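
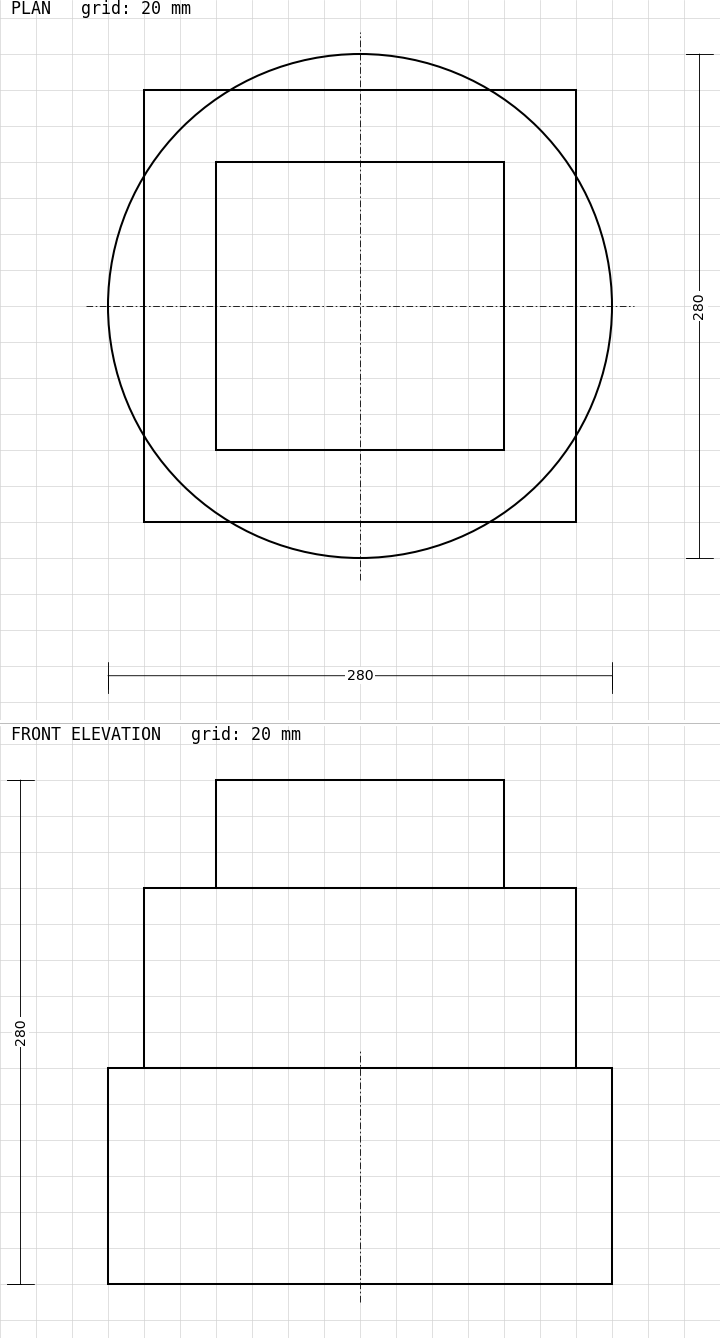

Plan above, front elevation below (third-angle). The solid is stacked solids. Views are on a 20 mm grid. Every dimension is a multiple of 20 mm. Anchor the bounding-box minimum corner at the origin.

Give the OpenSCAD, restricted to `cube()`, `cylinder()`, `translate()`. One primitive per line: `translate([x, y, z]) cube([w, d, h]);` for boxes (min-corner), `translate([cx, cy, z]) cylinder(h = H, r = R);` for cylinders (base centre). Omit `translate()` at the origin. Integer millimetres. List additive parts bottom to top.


translate([140, 140, 0]) cylinder(h = 120, r = 140);
translate([20, 20, 120]) cube([240, 240, 100]);
translate([60, 60, 220]) cube([160, 160, 60]);


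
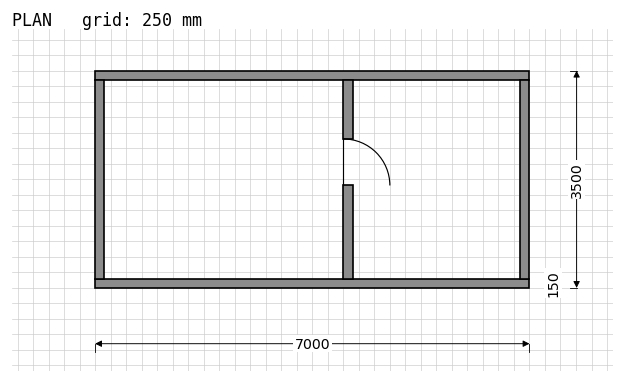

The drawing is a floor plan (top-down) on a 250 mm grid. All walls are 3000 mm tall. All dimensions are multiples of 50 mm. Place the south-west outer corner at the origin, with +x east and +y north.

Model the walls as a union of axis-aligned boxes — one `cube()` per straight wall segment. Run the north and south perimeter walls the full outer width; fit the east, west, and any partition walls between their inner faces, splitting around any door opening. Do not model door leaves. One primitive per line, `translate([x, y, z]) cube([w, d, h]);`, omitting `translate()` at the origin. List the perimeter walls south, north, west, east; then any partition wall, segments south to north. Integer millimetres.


cube([7000, 150, 3000]);
translate([0, 3350, 0]) cube([7000, 150, 3000]);
translate([0, 150, 0]) cube([150, 3200, 3000]);
translate([6850, 150, 0]) cube([150, 3200, 3000]);
translate([4000, 150, 0]) cube([150, 1500, 3000]);
translate([4000, 2400, 0]) cube([150, 950, 3000]);


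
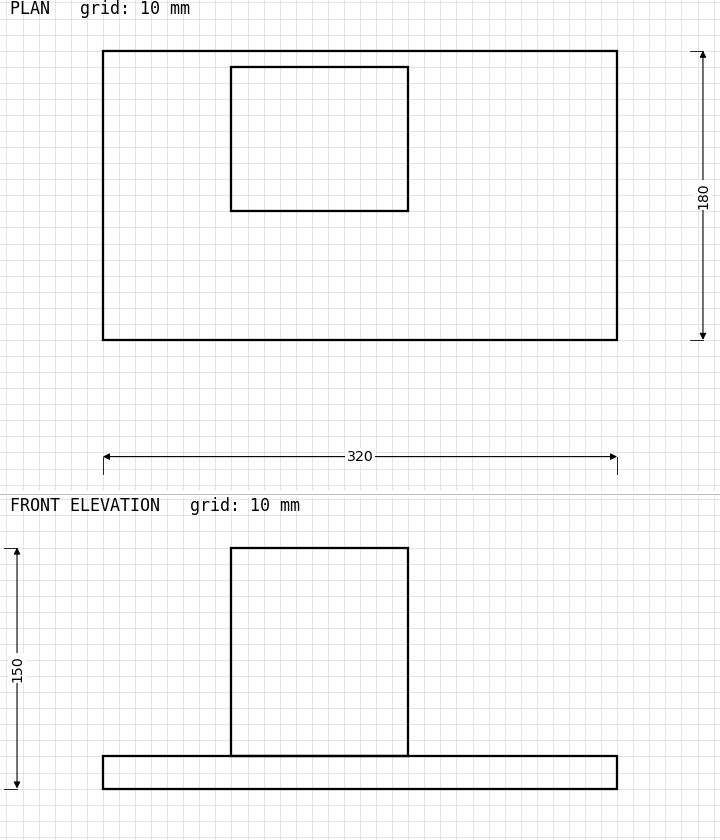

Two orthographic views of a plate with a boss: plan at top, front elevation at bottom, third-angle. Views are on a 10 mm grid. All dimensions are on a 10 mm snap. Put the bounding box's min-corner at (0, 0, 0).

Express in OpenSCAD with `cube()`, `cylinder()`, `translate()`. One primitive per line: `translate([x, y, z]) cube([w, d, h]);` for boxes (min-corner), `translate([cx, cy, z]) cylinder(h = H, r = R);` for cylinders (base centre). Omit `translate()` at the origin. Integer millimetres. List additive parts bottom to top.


cube([320, 180, 20]);
translate([80, 80, 20]) cube([110, 90, 130]);


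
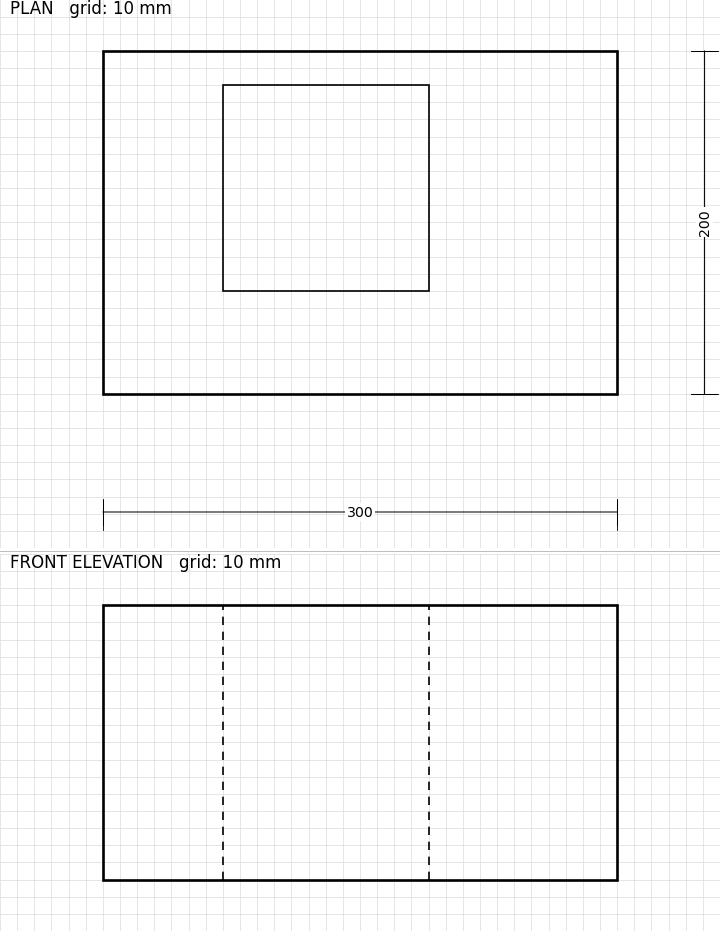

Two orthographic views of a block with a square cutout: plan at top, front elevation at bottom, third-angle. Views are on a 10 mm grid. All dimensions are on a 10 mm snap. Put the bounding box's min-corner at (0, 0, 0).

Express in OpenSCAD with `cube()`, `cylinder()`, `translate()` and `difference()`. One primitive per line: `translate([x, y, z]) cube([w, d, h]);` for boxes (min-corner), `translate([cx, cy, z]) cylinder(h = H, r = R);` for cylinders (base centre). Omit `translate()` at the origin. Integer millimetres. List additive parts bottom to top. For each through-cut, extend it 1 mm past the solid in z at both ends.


difference() {
  cube([300, 200, 160]);
  translate([70, 60, -1]) cube([120, 120, 162]);
}


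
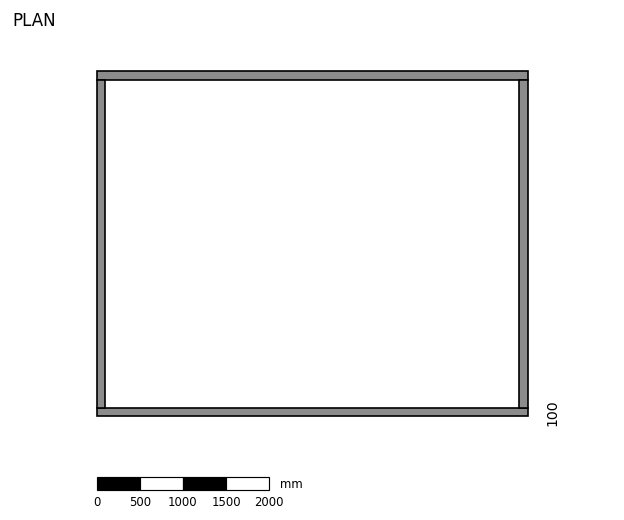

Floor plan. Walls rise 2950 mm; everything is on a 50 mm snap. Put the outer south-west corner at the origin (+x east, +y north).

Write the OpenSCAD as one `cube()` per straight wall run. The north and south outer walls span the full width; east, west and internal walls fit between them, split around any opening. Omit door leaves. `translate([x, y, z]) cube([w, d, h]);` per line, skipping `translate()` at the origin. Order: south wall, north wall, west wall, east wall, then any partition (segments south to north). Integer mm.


cube([5000, 100, 2950]);
translate([0, 3900, 0]) cube([5000, 100, 2950]);
translate([0, 100, 0]) cube([100, 3800, 2950]);
translate([4900, 100, 0]) cube([100, 3800, 2950]);


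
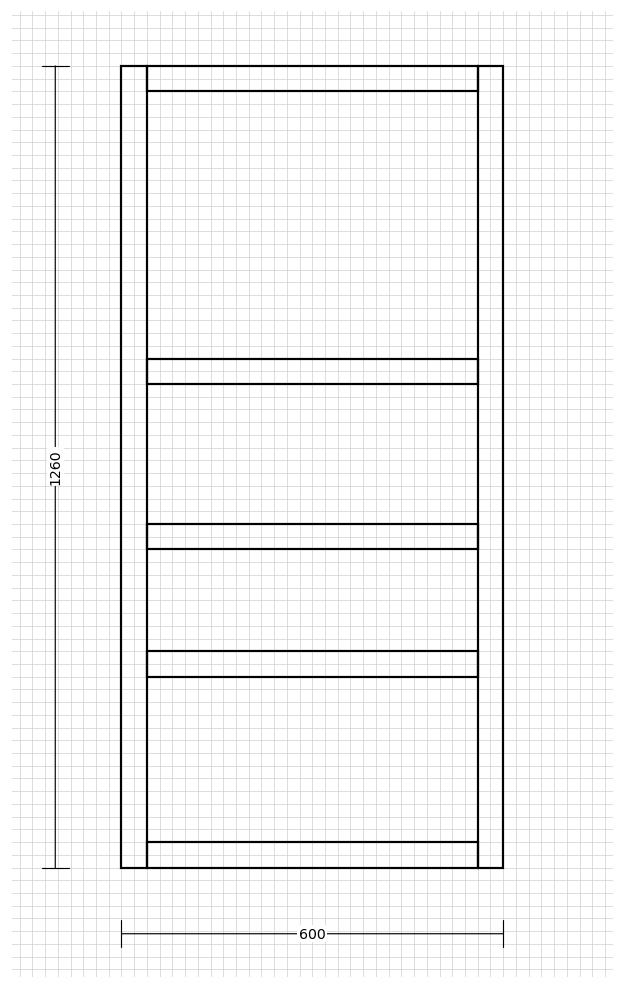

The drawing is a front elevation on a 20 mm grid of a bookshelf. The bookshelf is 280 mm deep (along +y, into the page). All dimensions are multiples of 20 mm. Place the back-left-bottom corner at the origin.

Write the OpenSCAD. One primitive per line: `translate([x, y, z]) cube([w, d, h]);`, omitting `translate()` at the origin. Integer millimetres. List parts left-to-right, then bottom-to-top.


cube([40, 280, 1260]);
translate([40, 0, 0]) cube([520, 280, 40]);
translate([40, 0, 300]) cube([520, 280, 40]);
translate([40, 0, 500]) cube([520, 280, 40]);
translate([40, 0, 760]) cube([520, 280, 40]);
translate([40, 0, 1220]) cube([520, 280, 40]);
translate([560, 0, 0]) cube([40, 280, 1260]);


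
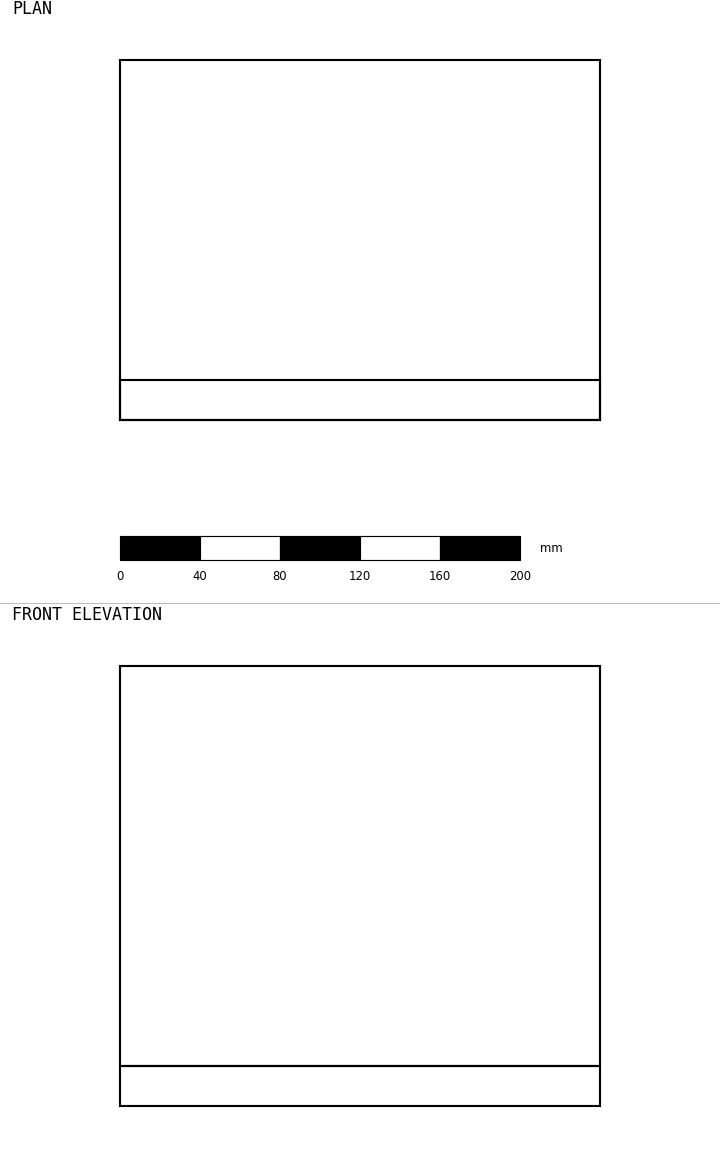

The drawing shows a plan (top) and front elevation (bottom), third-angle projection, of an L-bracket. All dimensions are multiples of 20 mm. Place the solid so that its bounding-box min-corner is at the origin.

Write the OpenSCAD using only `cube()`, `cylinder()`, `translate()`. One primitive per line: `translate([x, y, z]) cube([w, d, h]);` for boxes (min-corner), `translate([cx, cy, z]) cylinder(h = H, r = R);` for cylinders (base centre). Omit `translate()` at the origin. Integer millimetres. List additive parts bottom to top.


cube([240, 180, 20]);
translate([0, 0, 20]) cube([240, 20, 200]);


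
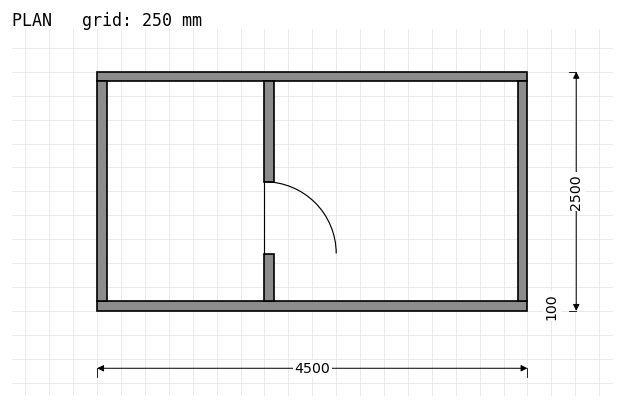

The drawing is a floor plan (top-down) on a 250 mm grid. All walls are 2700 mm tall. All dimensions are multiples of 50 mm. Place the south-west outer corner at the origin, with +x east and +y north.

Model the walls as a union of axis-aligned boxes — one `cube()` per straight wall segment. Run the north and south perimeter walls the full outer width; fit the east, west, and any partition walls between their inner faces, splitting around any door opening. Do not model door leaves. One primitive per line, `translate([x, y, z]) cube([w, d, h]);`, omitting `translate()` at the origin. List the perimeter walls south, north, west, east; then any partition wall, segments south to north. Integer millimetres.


cube([4500, 100, 2700]);
translate([0, 2400, 0]) cube([4500, 100, 2700]);
translate([0, 100, 0]) cube([100, 2300, 2700]);
translate([4400, 100, 0]) cube([100, 2300, 2700]);
translate([1750, 100, 0]) cube([100, 500, 2700]);
translate([1750, 1350, 0]) cube([100, 1050, 2700]);


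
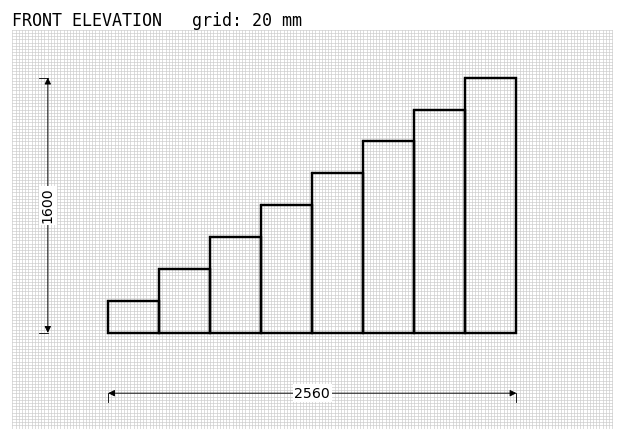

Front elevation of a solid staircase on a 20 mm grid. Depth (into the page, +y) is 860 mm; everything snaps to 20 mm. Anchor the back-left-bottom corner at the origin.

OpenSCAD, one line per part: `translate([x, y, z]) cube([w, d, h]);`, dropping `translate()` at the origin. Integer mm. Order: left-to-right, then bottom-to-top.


cube([320, 860, 200]);
translate([320, 0, 0]) cube([320, 860, 400]);
translate([640, 0, 0]) cube([320, 860, 600]);
translate([960, 0, 0]) cube([320, 860, 800]);
translate([1280, 0, 0]) cube([320, 860, 1000]);
translate([1600, 0, 0]) cube([320, 860, 1200]);
translate([1920, 0, 0]) cube([320, 860, 1400]);
translate([2240, 0, 0]) cube([320, 860, 1600]);


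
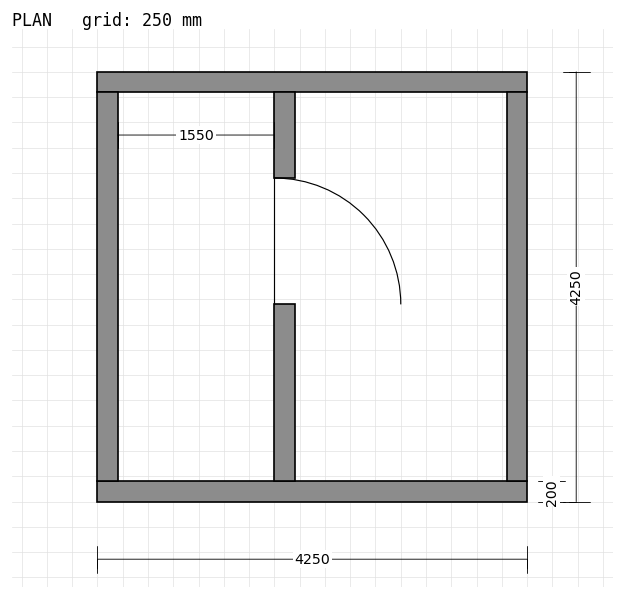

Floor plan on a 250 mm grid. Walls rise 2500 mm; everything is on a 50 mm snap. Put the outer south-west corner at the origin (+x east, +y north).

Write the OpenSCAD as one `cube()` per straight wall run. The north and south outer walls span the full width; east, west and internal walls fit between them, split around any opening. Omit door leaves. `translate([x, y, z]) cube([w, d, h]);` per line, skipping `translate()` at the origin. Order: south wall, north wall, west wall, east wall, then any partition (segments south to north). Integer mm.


cube([4250, 200, 2500]);
translate([0, 4050, 0]) cube([4250, 200, 2500]);
translate([0, 200, 0]) cube([200, 3850, 2500]);
translate([4050, 200, 0]) cube([200, 3850, 2500]);
translate([1750, 200, 0]) cube([200, 1750, 2500]);
translate([1750, 3200, 0]) cube([200, 850, 2500]);


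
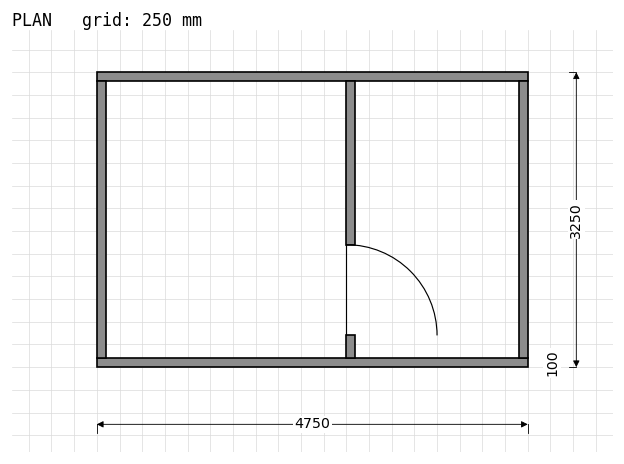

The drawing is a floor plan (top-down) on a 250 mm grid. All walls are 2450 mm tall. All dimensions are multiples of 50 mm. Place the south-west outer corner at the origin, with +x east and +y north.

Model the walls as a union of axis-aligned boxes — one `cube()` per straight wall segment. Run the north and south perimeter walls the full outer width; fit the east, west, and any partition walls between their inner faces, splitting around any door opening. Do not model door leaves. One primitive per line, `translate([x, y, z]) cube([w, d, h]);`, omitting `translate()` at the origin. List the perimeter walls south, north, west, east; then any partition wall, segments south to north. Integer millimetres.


cube([4750, 100, 2450]);
translate([0, 3150, 0]) cube([4750, 100, 2450]);
translate([0, 100, 0]) cube([100, 3050, 2450]);
translate([4650, 100, 0]) cube([100, 3050, 2450]);
translate([2750, 100, 0]) cube([100, 250, 2450]);
translate([2750, 1350, 0]) cube([100, 1800, 2450]);


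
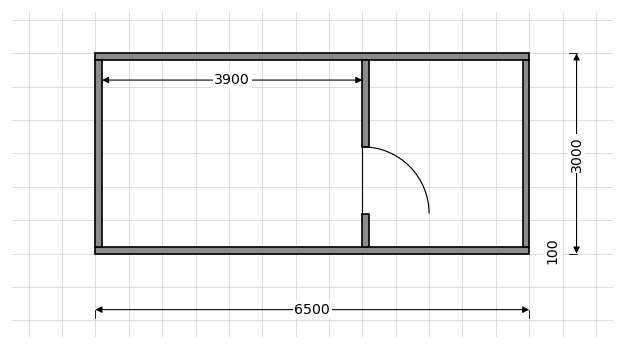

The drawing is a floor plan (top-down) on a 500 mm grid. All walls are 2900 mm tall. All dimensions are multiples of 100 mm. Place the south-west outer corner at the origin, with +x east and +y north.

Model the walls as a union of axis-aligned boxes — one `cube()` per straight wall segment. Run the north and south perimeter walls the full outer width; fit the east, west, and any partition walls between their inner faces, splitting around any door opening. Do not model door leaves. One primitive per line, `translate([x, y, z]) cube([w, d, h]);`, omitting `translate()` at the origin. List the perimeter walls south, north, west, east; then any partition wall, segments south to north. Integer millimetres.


cube([6500, 100, 2900]);
translate([0, 2900, 0]) cube([6500, 100, 2900]);
translate([0, 100, 0]) cube([100, 2800, 2900]);
translate([6400, 100, 0]) cube([100, 2800, 2900]);
translate([4000, 100, 0]) cube([100, 500, 2900]);
translate([4000, 1600, 0]) cube([100, 1300, 2900]);


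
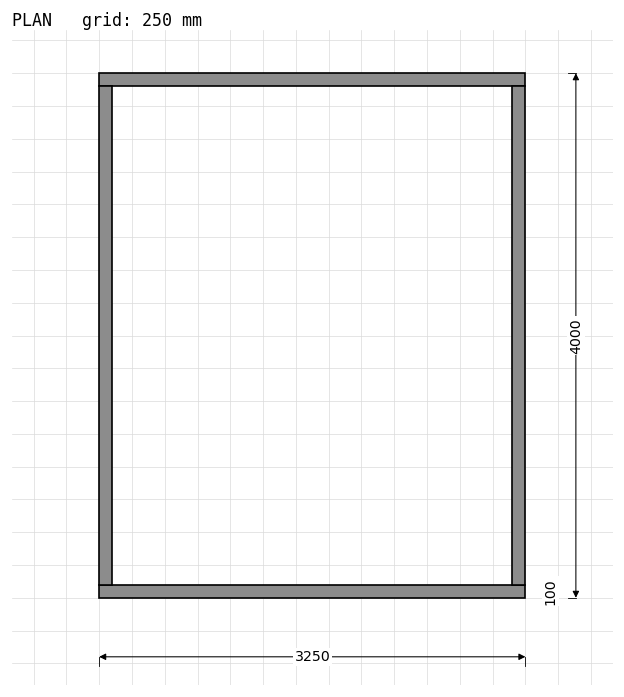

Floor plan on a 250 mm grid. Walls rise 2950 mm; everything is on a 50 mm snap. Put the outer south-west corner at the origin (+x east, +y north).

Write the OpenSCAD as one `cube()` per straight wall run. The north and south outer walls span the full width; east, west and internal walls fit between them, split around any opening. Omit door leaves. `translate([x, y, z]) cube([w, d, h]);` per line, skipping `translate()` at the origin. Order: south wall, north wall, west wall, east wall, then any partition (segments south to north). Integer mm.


cube([3250, 100, 2950]);
translate([0, 3900, 0]) cube([3250, 100, 2950]);
translate([0, 100, 0]) cube([100, 3800, 2950]);
translate([3150, 100, 0]) cube([100, 3800, 2950]);


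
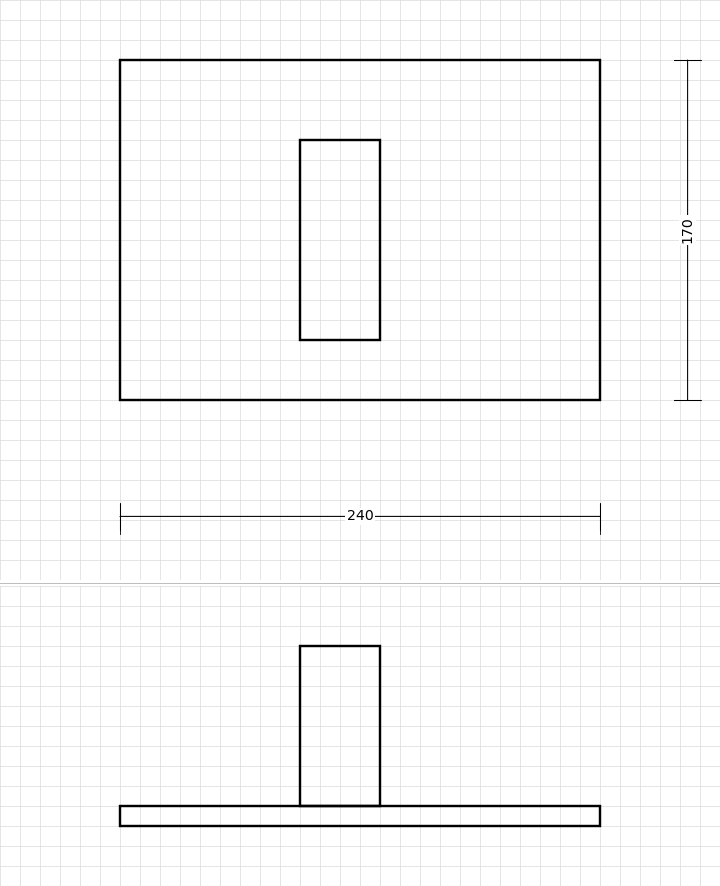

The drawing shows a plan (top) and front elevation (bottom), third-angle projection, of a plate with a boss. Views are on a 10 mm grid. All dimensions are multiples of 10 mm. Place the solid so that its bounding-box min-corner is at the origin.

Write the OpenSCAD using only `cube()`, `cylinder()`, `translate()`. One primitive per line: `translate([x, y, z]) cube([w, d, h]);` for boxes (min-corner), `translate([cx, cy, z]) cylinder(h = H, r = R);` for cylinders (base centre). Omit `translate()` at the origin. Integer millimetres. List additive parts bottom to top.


cube([240, 170, 10]);
translate([90, 30, 10]) cube([40, 100, 80]);


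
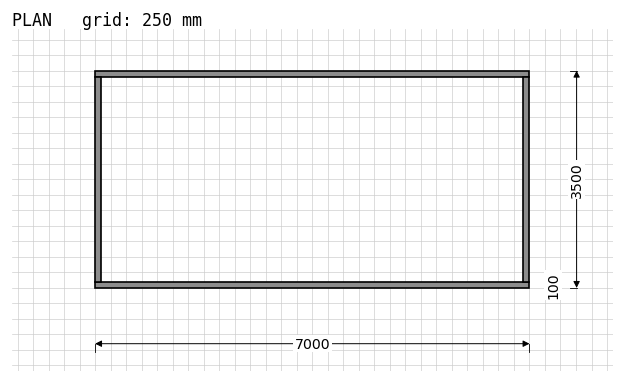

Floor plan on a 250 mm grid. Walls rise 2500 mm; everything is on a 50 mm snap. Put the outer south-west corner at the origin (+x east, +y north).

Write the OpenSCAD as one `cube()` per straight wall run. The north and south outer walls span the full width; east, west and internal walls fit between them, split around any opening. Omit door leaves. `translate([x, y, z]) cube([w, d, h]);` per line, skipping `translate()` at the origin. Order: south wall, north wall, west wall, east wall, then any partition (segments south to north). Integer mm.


cube([7000, 100, 2500]);
translate([0, 3400, 0]) cube([7000, 100, 2500]);
translate([0, 100, 0]) cube([100, 3300, 2500]);
translate([6900, 100, 0]) cube([100, 3300, 2500]);


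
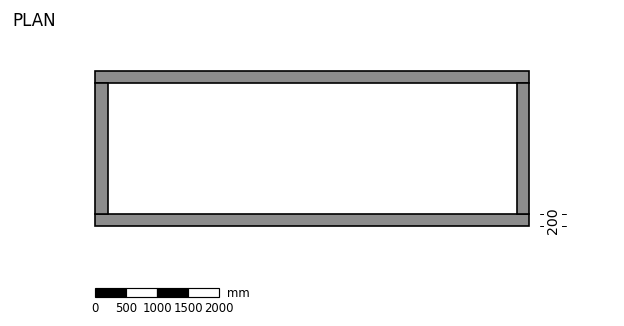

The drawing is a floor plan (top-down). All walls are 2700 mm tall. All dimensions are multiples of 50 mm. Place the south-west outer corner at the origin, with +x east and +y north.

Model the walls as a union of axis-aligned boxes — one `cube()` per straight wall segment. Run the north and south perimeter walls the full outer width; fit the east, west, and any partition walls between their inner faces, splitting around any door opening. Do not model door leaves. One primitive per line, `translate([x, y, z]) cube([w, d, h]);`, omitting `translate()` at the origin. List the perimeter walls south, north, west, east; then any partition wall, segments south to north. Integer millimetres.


cube([7000, 200, 2700]);
translate([0, 2300, 0]) cube([7000, 200, 2700]);
translate([0, 200, 0]) cube([200, 2100, 2700]);
translate([6800, 200, 0]) cube([200, 2100, 2700]);


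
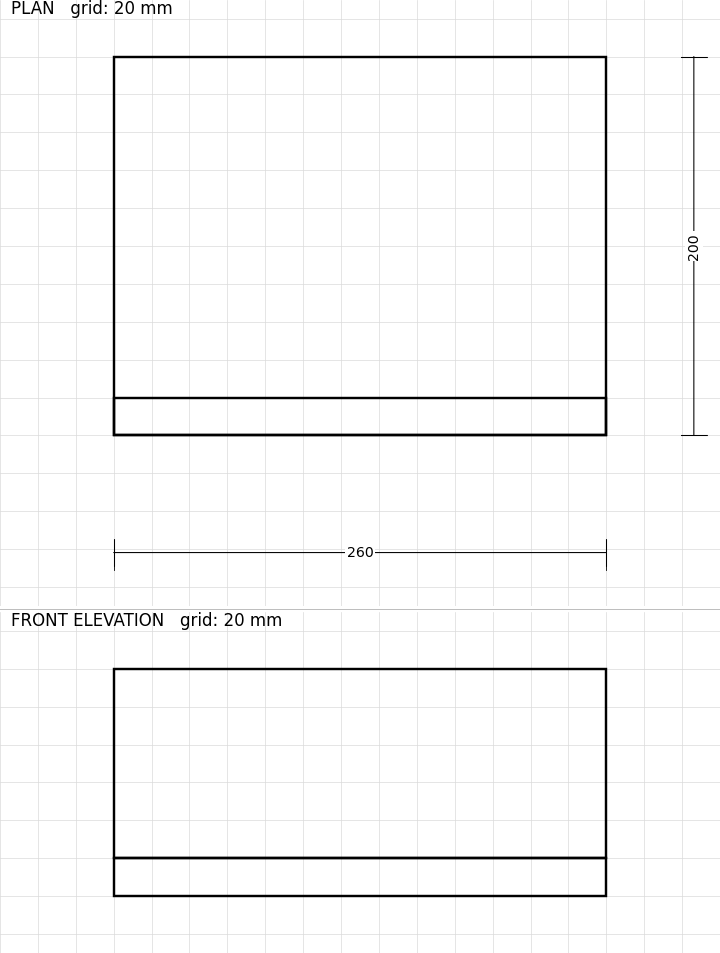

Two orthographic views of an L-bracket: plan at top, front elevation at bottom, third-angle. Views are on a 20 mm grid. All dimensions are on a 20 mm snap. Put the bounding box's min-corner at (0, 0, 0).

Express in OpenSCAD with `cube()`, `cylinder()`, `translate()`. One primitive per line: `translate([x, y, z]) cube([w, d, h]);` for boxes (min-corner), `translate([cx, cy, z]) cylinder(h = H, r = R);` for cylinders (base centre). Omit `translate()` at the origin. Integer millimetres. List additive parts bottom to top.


cube([260, 200, 20]);
translate([0, 0, 20]) cube([260, 20, 100]);


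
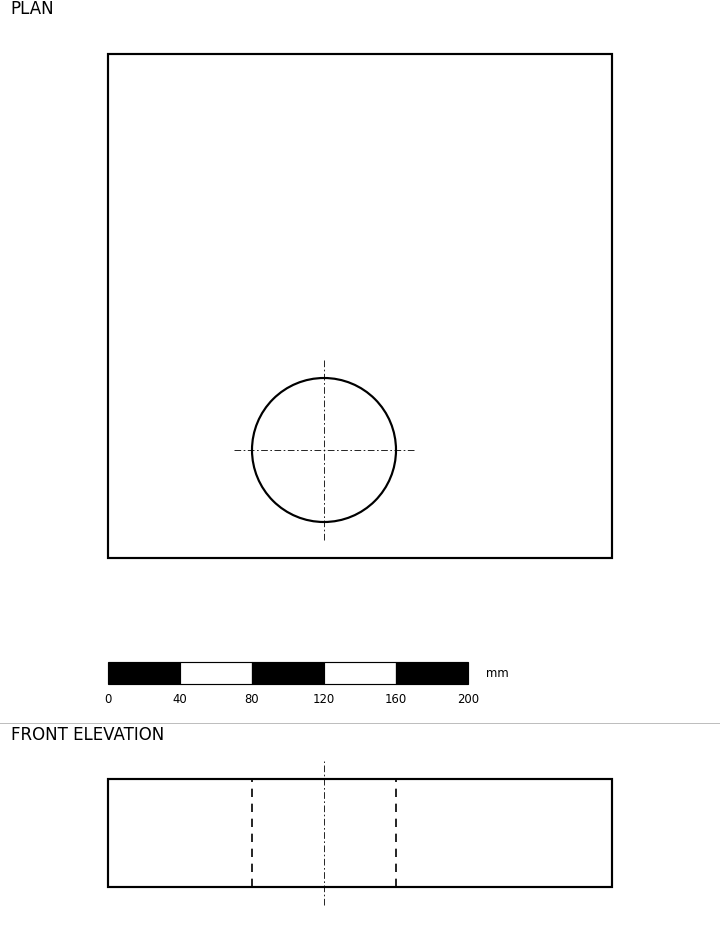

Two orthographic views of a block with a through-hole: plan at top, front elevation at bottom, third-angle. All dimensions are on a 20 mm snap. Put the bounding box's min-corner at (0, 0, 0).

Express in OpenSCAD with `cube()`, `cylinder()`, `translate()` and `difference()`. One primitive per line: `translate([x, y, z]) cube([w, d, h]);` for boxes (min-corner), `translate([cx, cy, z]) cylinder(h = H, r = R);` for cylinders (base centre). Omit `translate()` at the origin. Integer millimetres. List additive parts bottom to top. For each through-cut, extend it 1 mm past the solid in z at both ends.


difference() {
  cube([280, 280, 60]);
  translate([120, 60, -1]) cylinder(h = 62, r = 40);
}


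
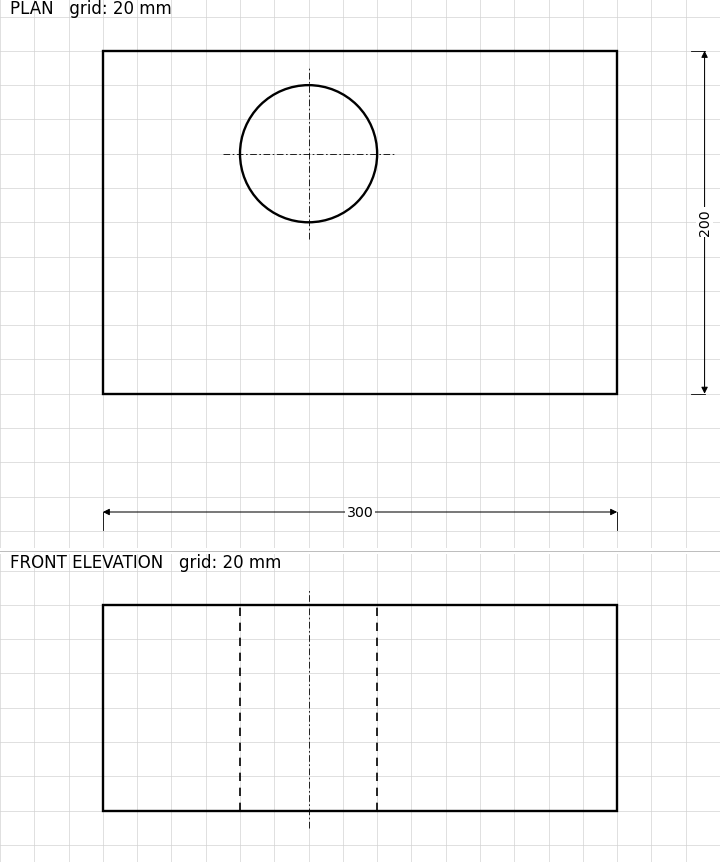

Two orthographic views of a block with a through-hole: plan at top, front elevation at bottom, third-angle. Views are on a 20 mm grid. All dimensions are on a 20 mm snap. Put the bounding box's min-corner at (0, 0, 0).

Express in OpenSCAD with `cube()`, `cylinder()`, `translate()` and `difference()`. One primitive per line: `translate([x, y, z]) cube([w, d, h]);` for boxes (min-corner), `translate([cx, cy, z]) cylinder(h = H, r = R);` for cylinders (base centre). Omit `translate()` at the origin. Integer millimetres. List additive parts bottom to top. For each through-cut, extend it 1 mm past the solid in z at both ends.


difference() {
  cube([300, 200, 120]);
  translate([120, 140, -1]) cylinder(h = 122, r = 40);
}


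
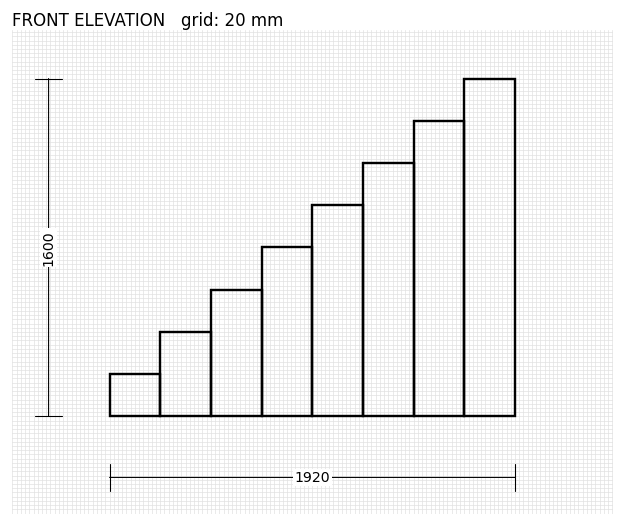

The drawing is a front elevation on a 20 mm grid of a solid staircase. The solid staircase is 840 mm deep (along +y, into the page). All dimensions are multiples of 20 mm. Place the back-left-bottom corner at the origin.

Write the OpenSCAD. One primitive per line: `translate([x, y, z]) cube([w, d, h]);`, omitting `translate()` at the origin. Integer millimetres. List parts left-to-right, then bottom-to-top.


cube([240, 840, 200]);
translate([240, 0, 0]) cube([240, 840, 400]);
translate([480, 0, 0]) cube([240, 840, 600]);
translate([720, 0, 0]) cube([240, 840, 800]);
translate([960, 0, 0]) cube([240, 840, 1000]);
translate([1200, 0, 0]) cube([240, 840, 1200]);
translate([1440, 0, 0]) cube([240, 840, 1400]);
translate([1680, 0, 0]) cube([240, 840, 1600]);


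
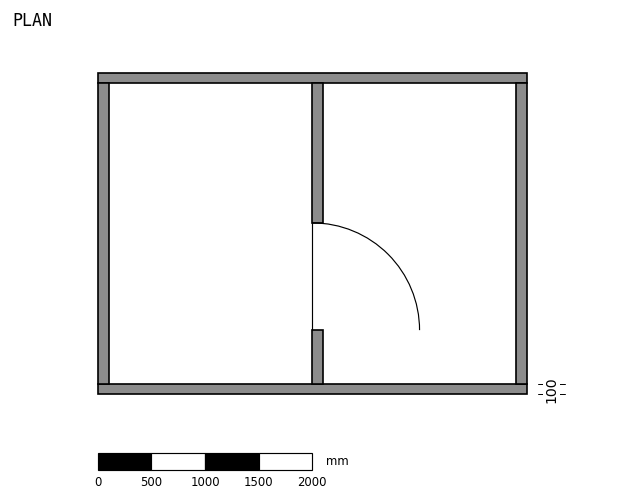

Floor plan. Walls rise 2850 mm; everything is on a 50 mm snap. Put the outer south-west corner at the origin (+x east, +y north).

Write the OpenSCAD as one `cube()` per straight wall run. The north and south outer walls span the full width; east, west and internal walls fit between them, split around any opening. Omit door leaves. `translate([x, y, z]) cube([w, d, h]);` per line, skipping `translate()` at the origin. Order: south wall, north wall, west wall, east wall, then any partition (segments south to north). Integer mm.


cube([4000, 100, 2850]);
translate([0, 2900, 0]) cube([4000, 100, 2850]);
translate([0, 100, 0]) cube([100, 2800, 2850]);
translate([3900, 100, 0]) cube([100, 2800, 2850]);
translate([2000, 100, 0]) cube([100, 500, 2850]);
translate([2000, 1600, 0]) cube([100, 1300, 2850]);


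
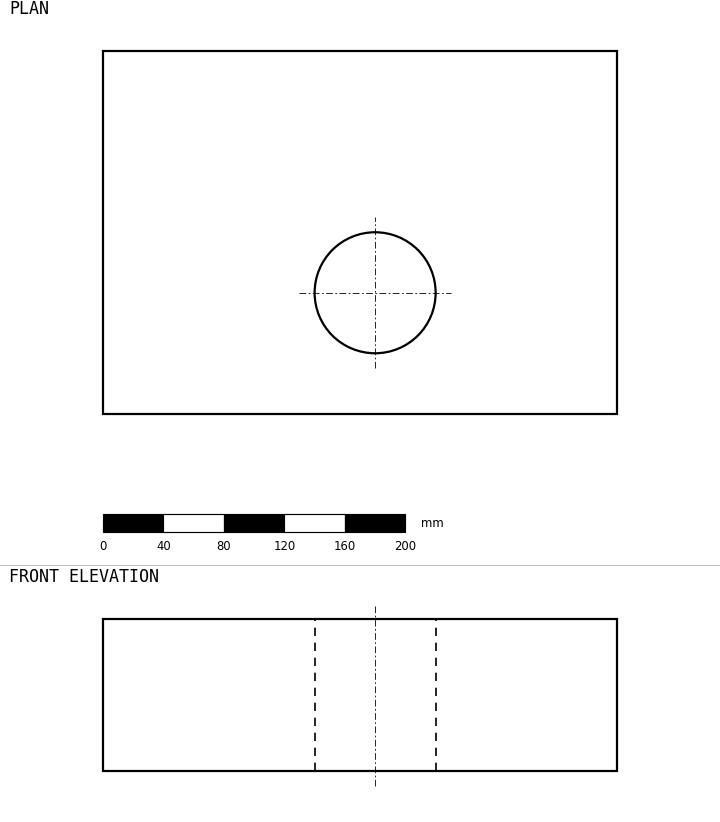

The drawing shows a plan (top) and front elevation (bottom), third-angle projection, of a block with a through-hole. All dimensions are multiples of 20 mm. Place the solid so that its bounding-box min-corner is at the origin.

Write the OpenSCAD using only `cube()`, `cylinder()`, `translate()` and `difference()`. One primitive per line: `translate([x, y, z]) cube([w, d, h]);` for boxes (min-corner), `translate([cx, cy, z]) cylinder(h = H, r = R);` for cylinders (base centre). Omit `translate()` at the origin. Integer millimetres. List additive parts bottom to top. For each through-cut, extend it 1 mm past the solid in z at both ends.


difference() {
  cube([340, 240, 100]);
  translate([180, 80, -1]) cylinder(h = 102, r = 40);
}


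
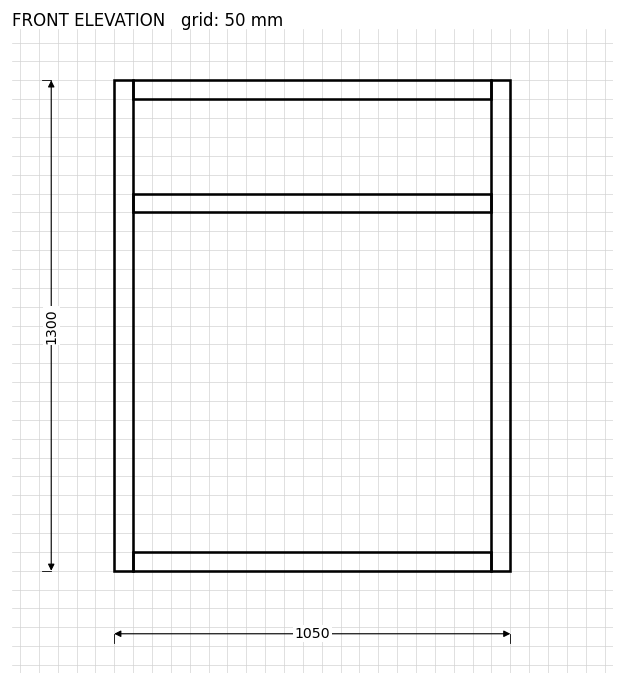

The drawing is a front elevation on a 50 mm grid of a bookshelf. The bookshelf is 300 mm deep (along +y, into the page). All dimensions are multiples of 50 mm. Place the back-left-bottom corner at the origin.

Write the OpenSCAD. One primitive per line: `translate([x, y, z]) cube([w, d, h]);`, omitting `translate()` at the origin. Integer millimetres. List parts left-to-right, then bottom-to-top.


cube([50, 300, 1300]);
translate([50, 0, 0]) cube([950, 300, 50]);
translate([50, 0, 950]) cube([950, 300, 50]);
translate([50, 0, 1250]) cube([950, 300, 50]);
translate([1000, 0, 0]) cube([50, 300, 1300]);


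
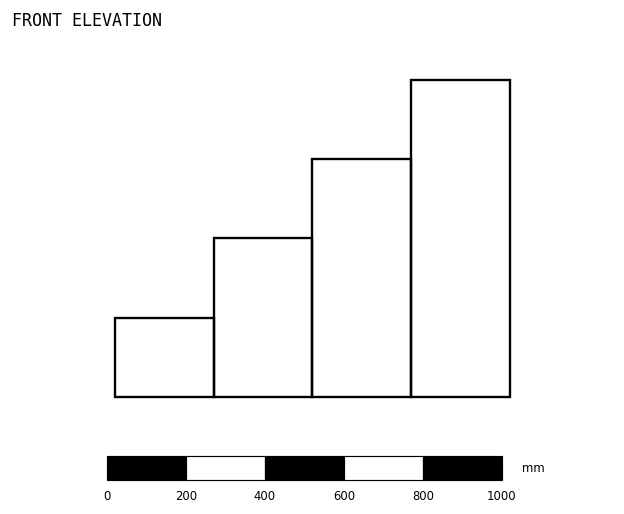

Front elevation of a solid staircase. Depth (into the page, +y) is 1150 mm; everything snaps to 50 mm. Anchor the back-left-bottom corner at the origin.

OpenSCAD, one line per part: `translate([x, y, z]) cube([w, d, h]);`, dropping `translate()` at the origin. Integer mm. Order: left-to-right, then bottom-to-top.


cube([250, 1150, 200]);
translate([250, 0, 0]) cube([250, 1150, 400]);
translate([500, 0, 0]) cube([250, 1150, 600]);
translate([750, 0, 0]) cube([250, 1150, 800]);


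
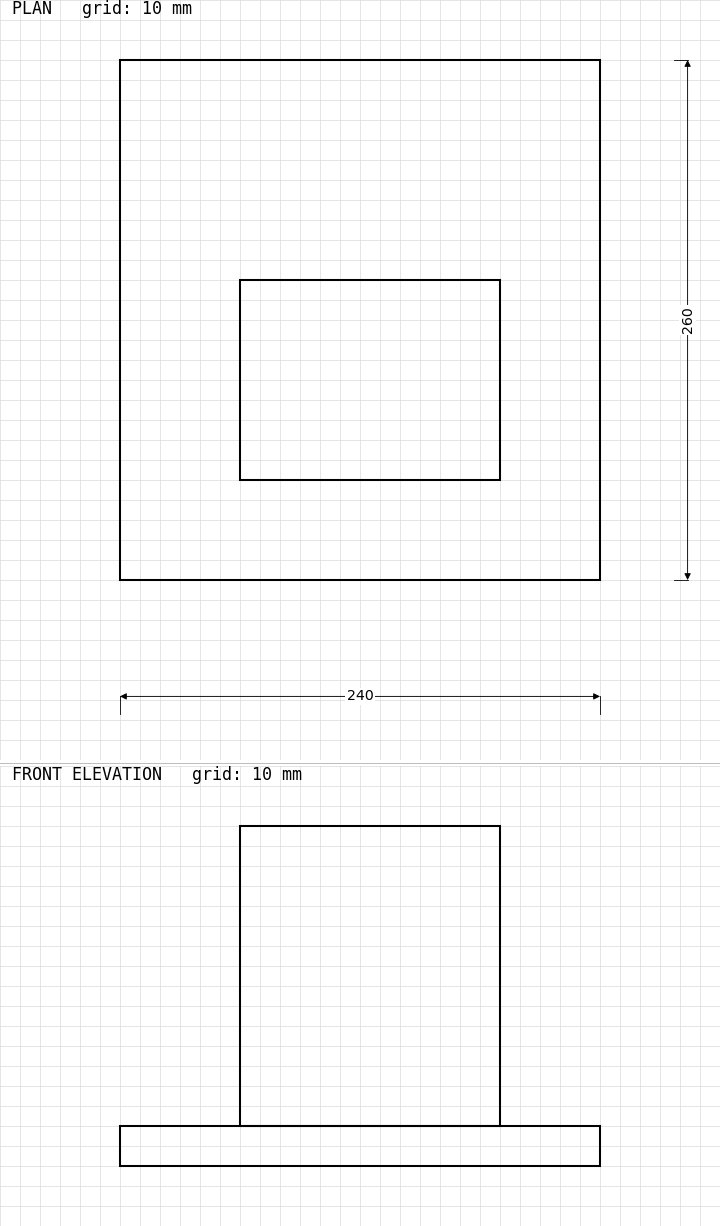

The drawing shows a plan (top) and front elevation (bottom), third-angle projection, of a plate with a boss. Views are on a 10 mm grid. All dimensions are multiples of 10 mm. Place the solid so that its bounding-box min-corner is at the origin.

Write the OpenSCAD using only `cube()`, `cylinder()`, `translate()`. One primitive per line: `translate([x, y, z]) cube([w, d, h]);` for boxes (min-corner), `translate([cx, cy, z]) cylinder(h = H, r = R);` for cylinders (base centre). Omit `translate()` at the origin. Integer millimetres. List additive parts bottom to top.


cube([240, 260, 20]);
translate([60, 50, 20]) cube([130, 100, 150]);


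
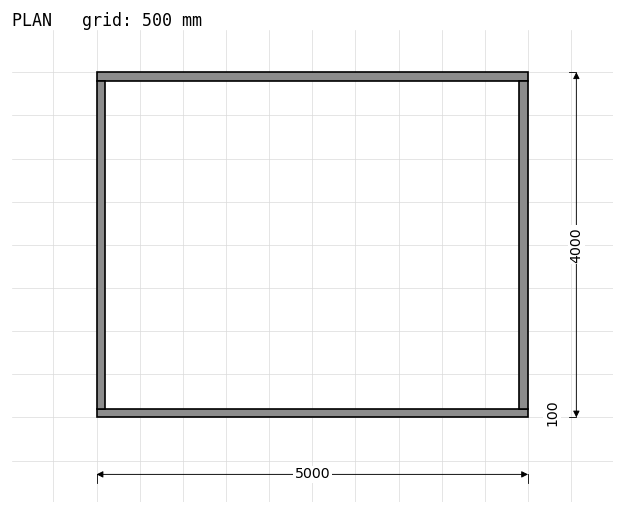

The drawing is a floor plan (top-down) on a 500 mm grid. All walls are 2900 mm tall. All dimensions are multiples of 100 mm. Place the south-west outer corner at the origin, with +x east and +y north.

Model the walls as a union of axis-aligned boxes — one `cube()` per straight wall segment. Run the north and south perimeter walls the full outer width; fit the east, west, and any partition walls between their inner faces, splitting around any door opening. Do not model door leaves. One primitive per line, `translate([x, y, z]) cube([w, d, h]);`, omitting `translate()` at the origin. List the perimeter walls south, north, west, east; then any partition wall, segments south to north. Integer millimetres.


cube([5000, 100, 2900]);
translate([0, 3900, 0]) cube([5000, 100, 2900]);
translate([0, 100, 0]) cube([100, 3800, 2900]);
translate([4900, 100, 0]) cube([100, 3800, 2900]);


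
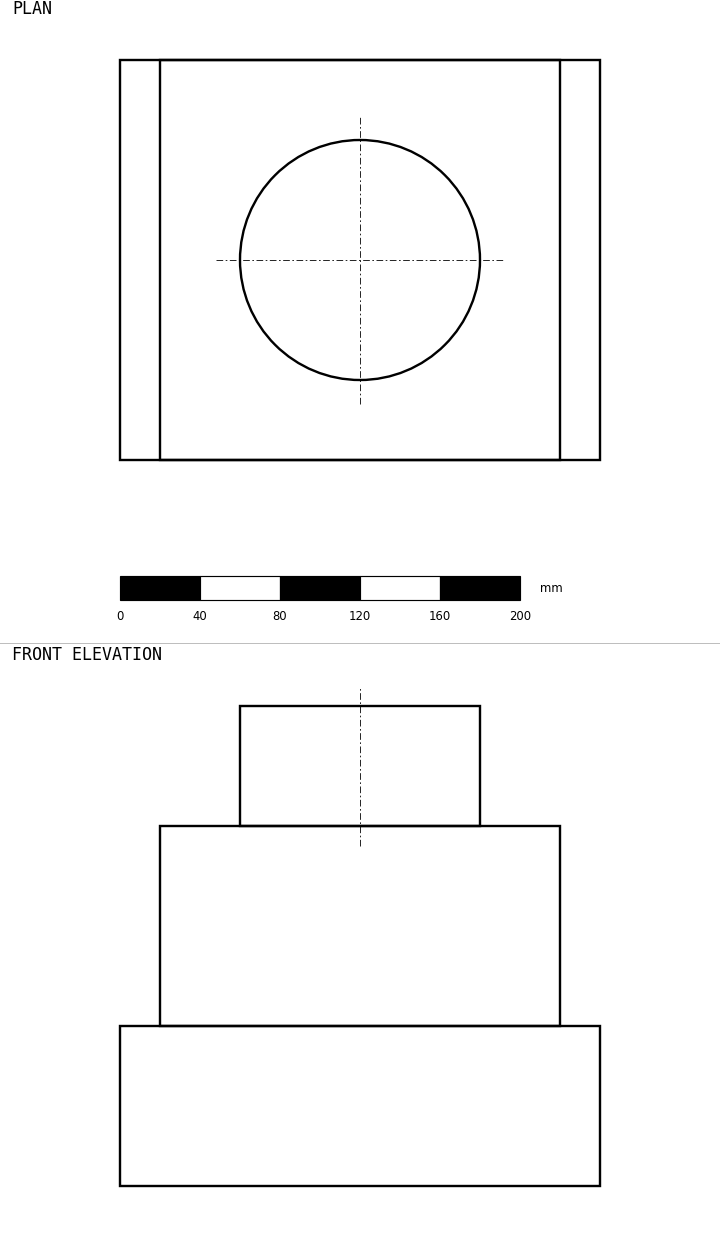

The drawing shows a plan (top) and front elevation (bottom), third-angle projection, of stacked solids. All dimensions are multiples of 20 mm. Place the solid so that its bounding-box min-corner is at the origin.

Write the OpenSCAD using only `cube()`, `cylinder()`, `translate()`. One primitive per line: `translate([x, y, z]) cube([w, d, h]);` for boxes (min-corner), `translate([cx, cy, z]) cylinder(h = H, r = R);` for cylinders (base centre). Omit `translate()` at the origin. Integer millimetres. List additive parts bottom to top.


cube([240, 200, 80]);
translate([20, 0, 80]) cube([200, 200, 100]);
translate([120, 100, 180]) cylinder(h = 60, r = 60);


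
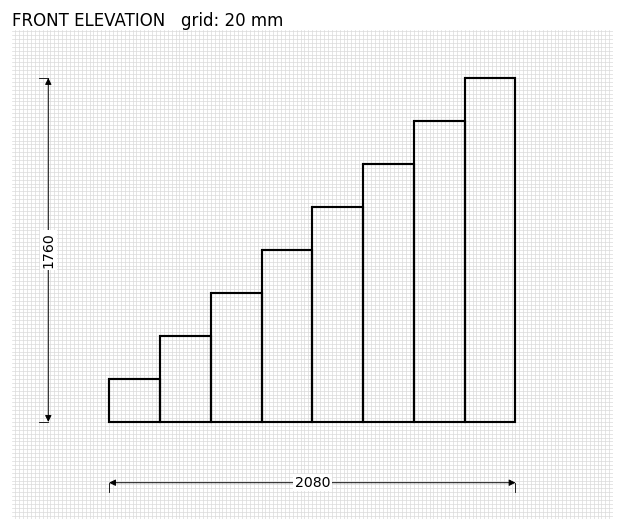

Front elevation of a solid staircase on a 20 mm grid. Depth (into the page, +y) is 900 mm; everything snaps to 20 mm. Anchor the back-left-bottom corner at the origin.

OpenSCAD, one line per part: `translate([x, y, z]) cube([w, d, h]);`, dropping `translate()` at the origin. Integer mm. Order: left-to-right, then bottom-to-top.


cube([260, 900, 220]);
translate([260, 0, 0]) cube([260, 900, 440]);
translate([520, 0, 0]) cube([260, 900, 660]);
translate([780, 0, 0]) cube([260, 900, 880]);
translate([1040, 0, 0]) cube([260, 900, 1100]);
translate([1300, 0, 0]) cube([260, 900, 1320]);
translate([1560, 0, 0]) cube([260, 900, 1540]);
translate([1820, 0, 0]) cube([260, 900, 1760]);


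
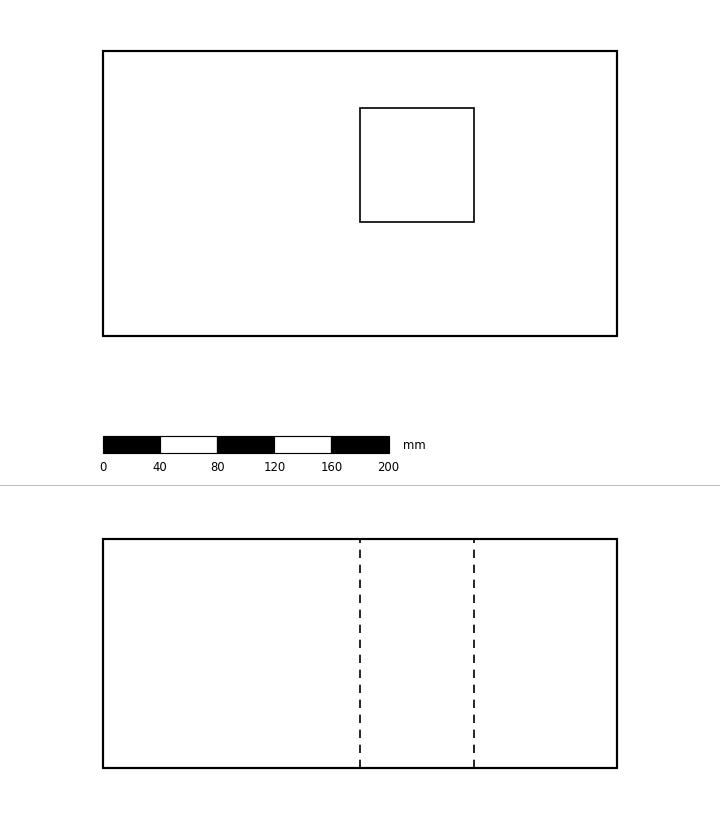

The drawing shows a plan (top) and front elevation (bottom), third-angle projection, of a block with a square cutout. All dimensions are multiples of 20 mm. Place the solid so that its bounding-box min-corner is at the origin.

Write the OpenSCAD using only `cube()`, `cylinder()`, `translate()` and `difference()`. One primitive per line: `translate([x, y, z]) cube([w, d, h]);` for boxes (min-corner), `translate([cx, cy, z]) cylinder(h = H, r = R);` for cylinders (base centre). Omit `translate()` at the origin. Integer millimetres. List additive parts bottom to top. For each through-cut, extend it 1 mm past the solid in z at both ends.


difference() {
  cube([360, 200, 160]);
  translate([180, 80, -1]) cube([80, 80, 162]);
}


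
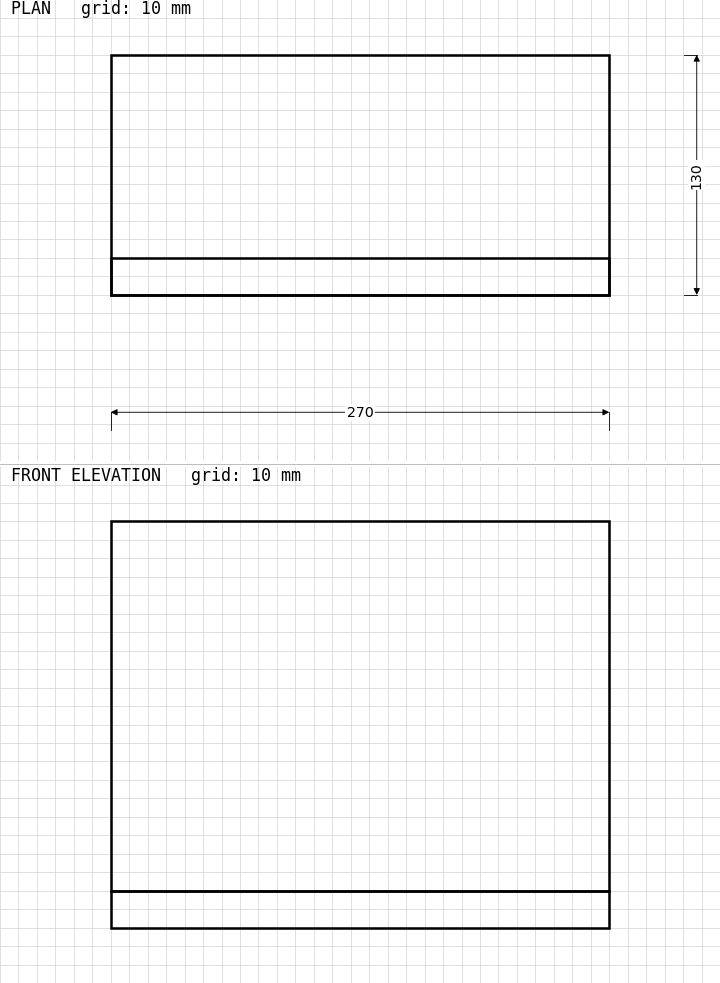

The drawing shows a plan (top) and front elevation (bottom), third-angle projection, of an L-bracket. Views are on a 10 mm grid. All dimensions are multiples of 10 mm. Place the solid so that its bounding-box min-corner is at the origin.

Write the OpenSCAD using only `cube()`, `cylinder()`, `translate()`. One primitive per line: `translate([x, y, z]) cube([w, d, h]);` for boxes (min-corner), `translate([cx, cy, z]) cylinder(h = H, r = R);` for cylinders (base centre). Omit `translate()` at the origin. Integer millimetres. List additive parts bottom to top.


cube([270, 130, 20]);
translate([0, 0, 20]) cube([270, 20, 200]);


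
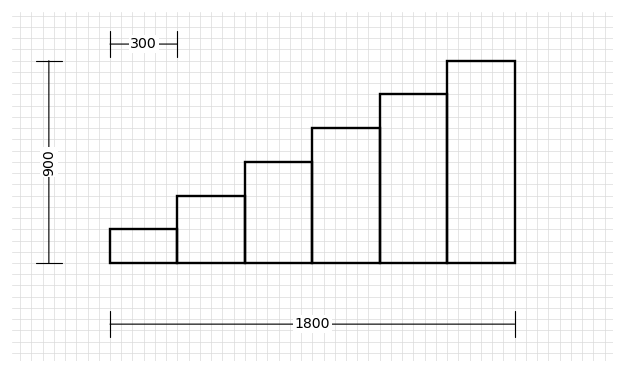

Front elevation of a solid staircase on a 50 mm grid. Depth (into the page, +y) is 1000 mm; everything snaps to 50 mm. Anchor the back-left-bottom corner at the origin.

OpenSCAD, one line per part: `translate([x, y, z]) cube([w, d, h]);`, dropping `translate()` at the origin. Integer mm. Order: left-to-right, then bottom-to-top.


cube([300, 1000, 150]);
translate([300, 0, 0]) cube([300, 1000, 300]);
translate([600, 0, 0]) cube([300, 1000, 450]);
translate([900, 0, 0]) cube([300, 1000, 600]);
translate([1200, 0, 0]) cube([300, 1000, 750]);
translate([1500, 0, 0]) cube([300, 1000, 900]);


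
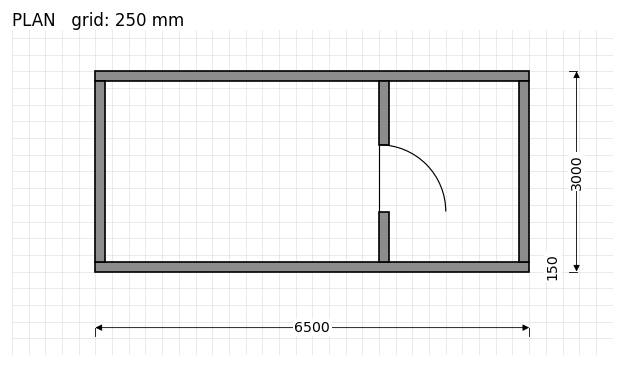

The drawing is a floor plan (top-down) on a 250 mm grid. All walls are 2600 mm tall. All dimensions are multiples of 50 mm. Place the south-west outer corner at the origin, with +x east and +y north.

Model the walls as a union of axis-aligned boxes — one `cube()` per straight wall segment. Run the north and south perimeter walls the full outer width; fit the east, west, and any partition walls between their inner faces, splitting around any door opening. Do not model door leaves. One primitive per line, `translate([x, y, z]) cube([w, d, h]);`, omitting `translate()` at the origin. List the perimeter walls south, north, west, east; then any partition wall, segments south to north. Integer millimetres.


cube([6500, 150, 2600]);
translate([0, 2850, 0]) cube([6500, 150, 2600]);
translate([0, 150, 0]) cube([150, 2700, 2600]);
translate([6350, 150, 0]) cube([150, 2700, 2600]);
translate([4250, 150, 0]) cube([150, 750, 2600]);
translate([4250, 1900, 0]) cube([150, 950, 2600]);


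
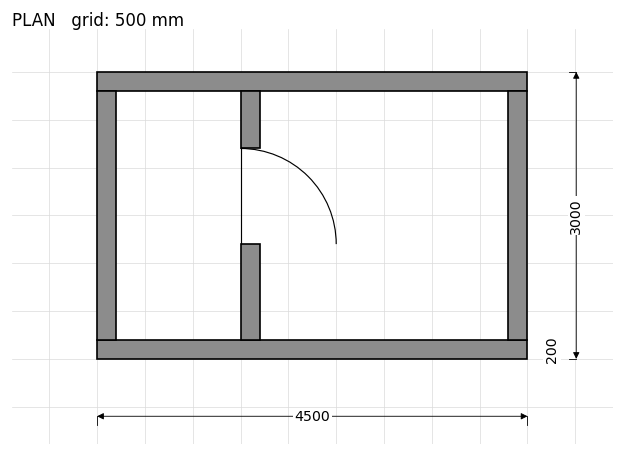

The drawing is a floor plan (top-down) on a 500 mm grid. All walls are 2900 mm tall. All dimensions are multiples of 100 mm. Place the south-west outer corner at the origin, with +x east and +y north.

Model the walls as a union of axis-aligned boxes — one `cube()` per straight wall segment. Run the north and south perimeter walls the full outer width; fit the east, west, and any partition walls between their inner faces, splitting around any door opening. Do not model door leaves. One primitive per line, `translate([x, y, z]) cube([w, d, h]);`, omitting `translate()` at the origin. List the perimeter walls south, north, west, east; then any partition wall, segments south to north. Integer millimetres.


cube([4500, 200, 2900]);
translate([0, 2800, 0]) cube([4500, 200, 2900]);
translate([0, 200, 0]) cube([200, 2600, 2900]);
translate([4300, 200, 0]) cube([200, 2600, 2900]);
translate([1500, 200, 0]) cube([200, 1000, 2900]);
translate([1500, 2200, 0]) cube([200, 600, 2900]);


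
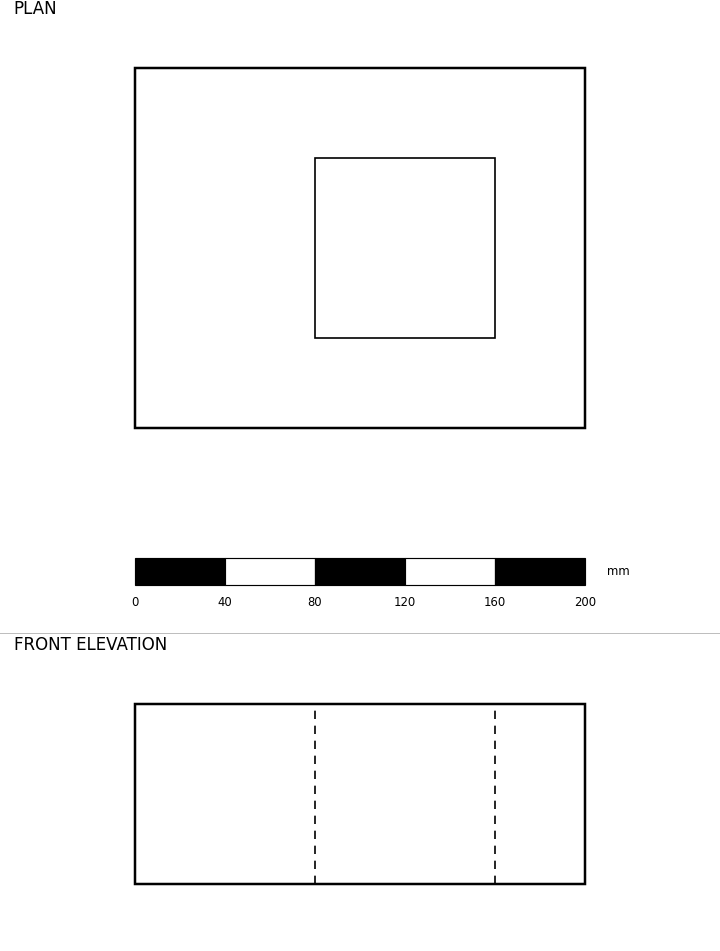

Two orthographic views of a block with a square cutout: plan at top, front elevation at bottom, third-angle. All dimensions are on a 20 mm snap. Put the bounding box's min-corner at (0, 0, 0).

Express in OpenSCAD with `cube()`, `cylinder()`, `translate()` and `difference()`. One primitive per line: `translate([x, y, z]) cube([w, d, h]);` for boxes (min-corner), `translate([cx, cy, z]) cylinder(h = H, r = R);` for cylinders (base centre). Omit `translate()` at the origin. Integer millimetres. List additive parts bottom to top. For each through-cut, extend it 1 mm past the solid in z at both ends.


difference() {
  cube([200, 160, 80]);
  translate([80, 40, -1]) cube([80, 80, 82]);
}


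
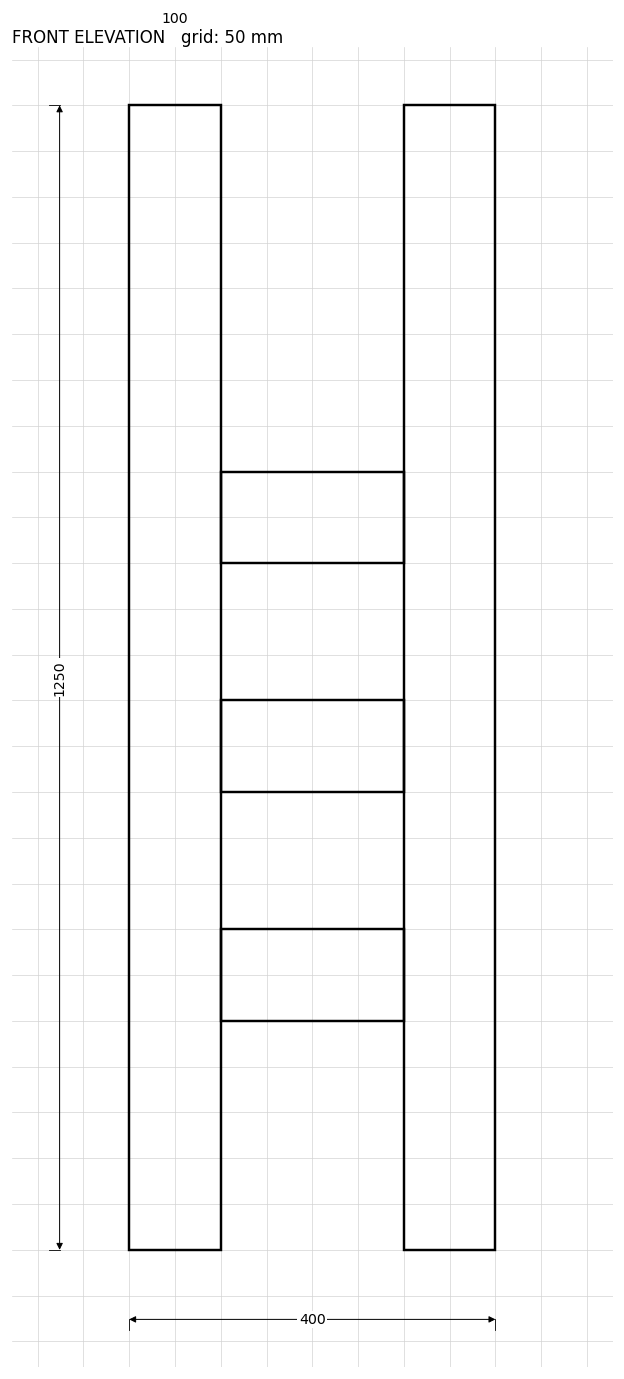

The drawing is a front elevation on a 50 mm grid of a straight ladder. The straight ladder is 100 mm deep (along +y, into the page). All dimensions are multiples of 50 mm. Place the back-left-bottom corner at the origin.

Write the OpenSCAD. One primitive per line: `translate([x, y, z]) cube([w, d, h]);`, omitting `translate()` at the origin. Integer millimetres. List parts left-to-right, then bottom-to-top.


cube([100, 100, 1250]);
translate([100, 0, 250]) cube([200, 100, 100]);
translate([100, 0, 500]) cube([200, 100, 100]);
translate([100, 0, 750]) cube([200, 100, 100]);
translate([300, 0, 0]) cube([100, 100, 1250]);


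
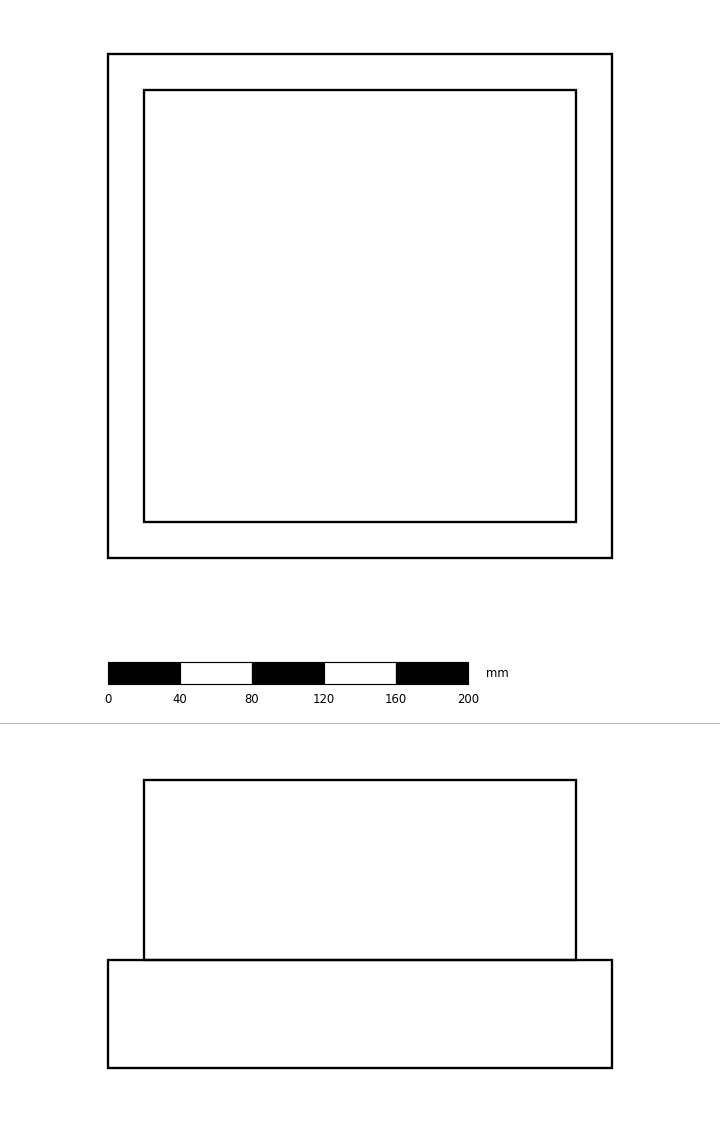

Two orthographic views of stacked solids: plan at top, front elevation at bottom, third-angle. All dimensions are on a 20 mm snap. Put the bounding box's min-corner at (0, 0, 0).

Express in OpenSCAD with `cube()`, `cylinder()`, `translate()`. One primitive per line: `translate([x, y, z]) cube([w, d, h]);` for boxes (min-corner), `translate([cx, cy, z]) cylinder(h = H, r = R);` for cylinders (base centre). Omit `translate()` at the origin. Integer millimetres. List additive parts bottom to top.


cube([280, 280, 60]);
translate([20, 20, 60]) cube([240, 240, 100]);


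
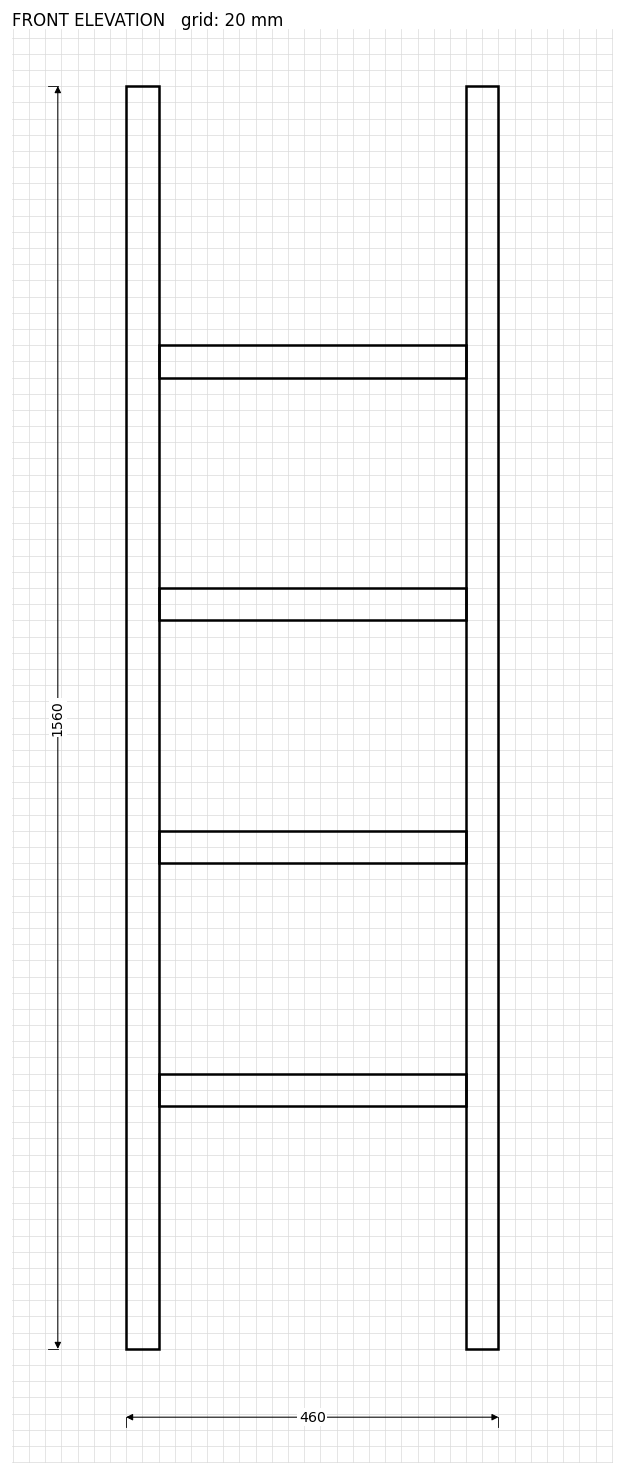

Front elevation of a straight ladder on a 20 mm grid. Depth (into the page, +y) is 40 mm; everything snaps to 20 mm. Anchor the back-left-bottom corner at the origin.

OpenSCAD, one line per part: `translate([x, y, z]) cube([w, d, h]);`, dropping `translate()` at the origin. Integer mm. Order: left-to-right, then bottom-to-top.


cube([40, 40, 1560]);
translate([40, 0, 300]) cube([380, 40, 40]);
translate([40, 0, 600]) cube([380, 40, 40]);
translate([40, 0, 900]) cube([380, 40, 40]);
translate([40, 0, 1200]) cube([380, 40, 40]);
translate([420, 0, 0]) cube([40, 40, 1560]);


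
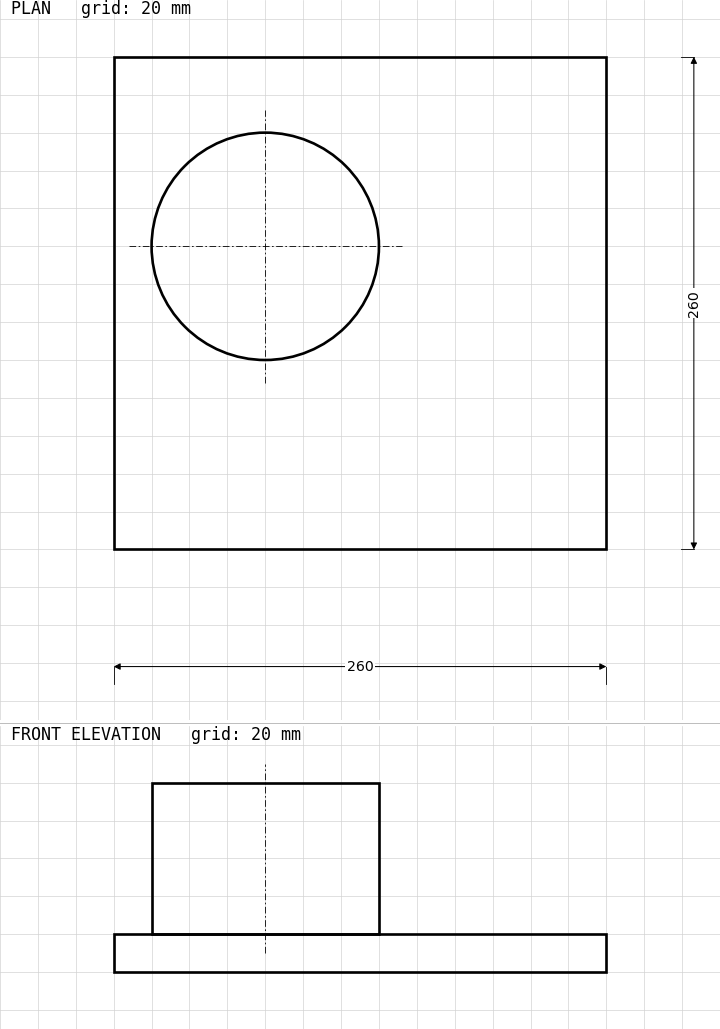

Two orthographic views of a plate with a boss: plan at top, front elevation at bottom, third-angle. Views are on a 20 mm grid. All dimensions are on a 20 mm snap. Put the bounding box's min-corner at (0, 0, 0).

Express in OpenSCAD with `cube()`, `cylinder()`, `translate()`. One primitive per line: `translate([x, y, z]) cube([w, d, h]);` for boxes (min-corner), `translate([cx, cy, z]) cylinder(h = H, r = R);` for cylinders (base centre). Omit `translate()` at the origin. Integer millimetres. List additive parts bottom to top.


cube([260, 260, 20]);
translate([80, 160, 20]) cylinder(h = 80, r = 60);


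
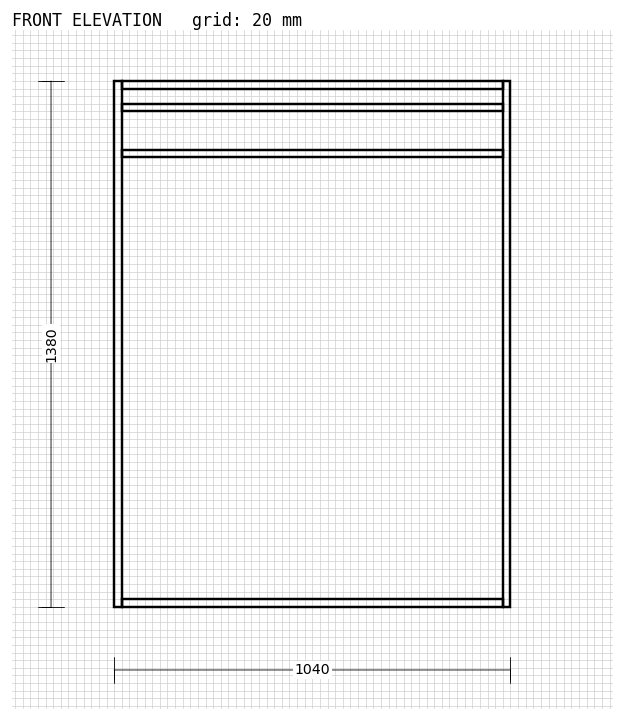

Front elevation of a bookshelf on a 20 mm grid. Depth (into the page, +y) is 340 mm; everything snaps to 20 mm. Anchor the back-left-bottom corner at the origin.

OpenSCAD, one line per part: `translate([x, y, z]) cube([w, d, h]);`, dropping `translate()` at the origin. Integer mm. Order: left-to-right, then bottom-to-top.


cube([20, 340, 1380]);
translate([20, 0, 0]) cube([1000, 340, 20]);
translate([20, 0, 1180]) cube([1000, 340, 20]);
translate([20, 0, 1300]) cube([1000, 340, 20]);
translate([20, 0, 1360]) cube([1000, 340, 20]);
translate([1020, 0, 0]) cube([20, 340, 1380]);


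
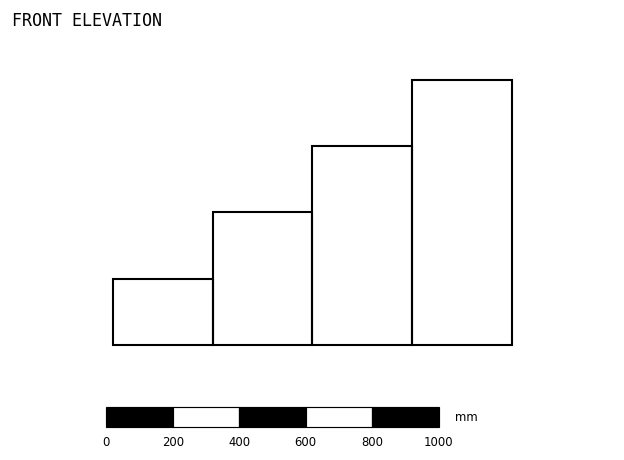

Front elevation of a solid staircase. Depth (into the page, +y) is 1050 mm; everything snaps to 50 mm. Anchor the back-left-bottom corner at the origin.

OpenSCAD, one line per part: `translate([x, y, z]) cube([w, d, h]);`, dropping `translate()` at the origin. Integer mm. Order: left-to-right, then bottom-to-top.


cube([300, 1050, 200]);
translate([300, 0, 0]) cube([300, 1050, 400]);
translate([600, 0, 0]) cube([300, 1050, 600]);
translate([900, 0, 0]) cube([300, 1050, 800]);


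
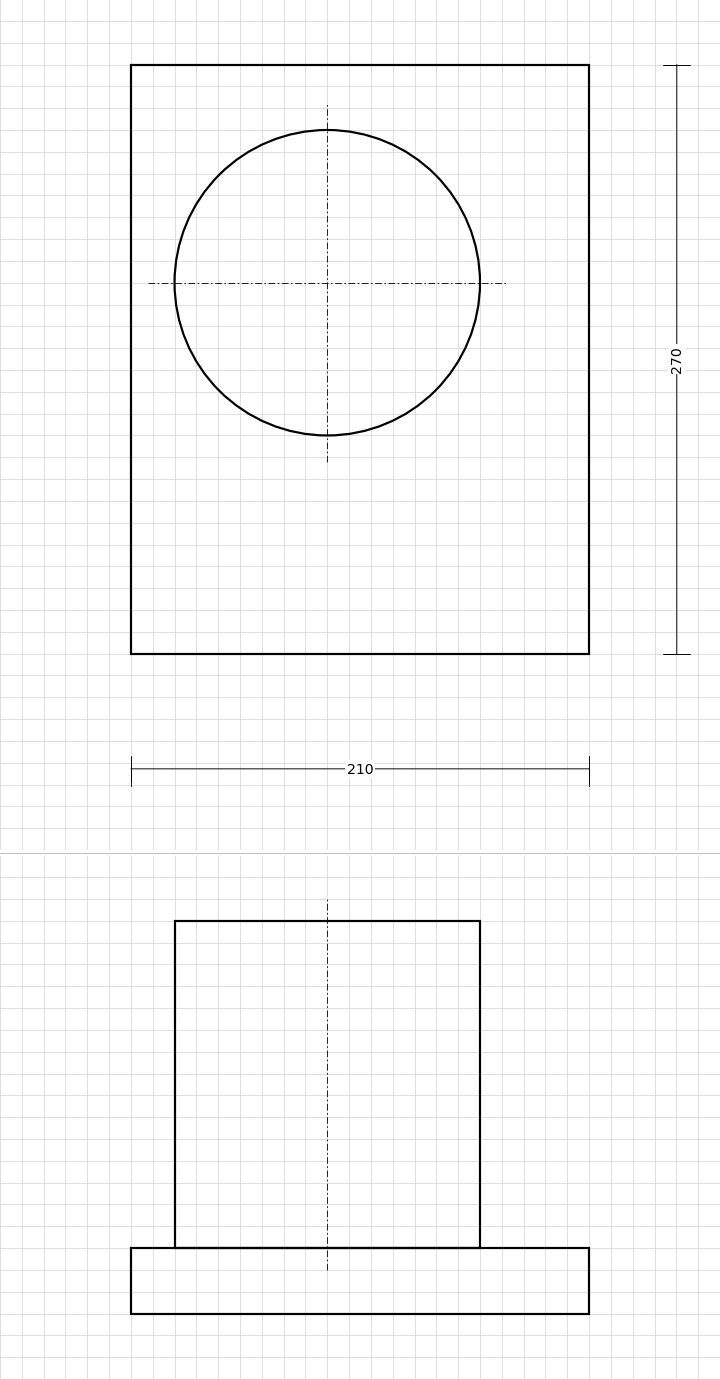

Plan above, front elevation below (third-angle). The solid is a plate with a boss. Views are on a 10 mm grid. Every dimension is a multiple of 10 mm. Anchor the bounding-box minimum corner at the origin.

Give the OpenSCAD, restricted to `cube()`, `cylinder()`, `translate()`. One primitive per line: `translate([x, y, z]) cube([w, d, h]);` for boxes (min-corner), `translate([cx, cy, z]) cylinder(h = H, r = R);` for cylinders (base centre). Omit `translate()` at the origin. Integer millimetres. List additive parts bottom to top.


cube([210, 270, 30]);
translate([90, 170, 30]) cylinder(h = 150, r = 70);
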